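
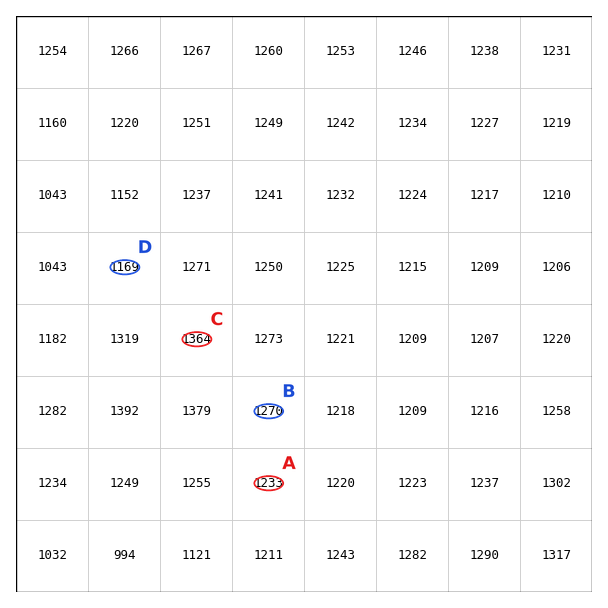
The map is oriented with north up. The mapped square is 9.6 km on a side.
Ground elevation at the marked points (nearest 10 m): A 1230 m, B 1270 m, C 1360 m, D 1170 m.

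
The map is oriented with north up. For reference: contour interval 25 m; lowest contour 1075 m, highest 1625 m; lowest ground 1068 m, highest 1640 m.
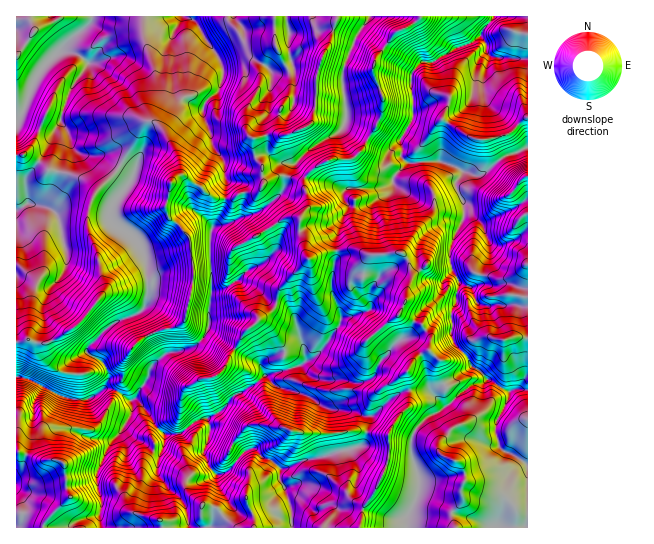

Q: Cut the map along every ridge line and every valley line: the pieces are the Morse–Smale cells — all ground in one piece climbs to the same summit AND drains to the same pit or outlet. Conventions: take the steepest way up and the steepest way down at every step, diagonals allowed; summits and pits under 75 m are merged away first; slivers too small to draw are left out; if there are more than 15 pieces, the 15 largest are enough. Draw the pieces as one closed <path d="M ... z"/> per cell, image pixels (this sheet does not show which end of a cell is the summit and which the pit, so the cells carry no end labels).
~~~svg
<path d="M186 16l-93 0-2 6-32 29 14 1 8 4 7 7-19 28-8 23 0 9 4 4 6 16 6 9 12 4 12 0 18 11 24-42 3-4 7 0 11 10 11 19 5 16-1 9 6 1 28 21 12 2 2-18-3-7 0-13-12-16-1-12-8-19 2-12 12-9 3-6 3-20-27-45z"/><path d="M153 121l-7 0-3 4-23 41 12 12-19 25-4 10 3 10 21 13 11 18 4 24-1 24-6 10-27 11-27 26 4 7 13 7 4 8 1 7-5 9 10 2 16 11 6-2 12-20 3-11 8-8 7-6 28-6 7-6 7-11 4-37-3-40 2-22 14-29 0-3-12-2-28-21-6-1 1-9-5-16-11-19z"/><path d="M242 193l-8 6-9 0-2 11-12 21-2 22 3 40-3 12 0 20-4 10-11 12-28 6-7 6-8 8-4 14-11 17-4 3 0 12-8 14 11 12 16 10 10 2 3-5 1-13 16 0 14-12 20-6 20-20 16-8 11-10 36-10 7-5-1-15-9-30-4-7-6-5-18-5-10-12-18-9 10-10 14-6 13-13 3-7 0-10-17-21-23 6 2-4z"/><path d="M357 249l-21 2-4 23 0 20 9 23-4 12-23 28-16 10-23 5-8 5 10 10 28 8 21 13 28 3 9 5 10 0 14-15 18-10 24 0 6 5 2-6 7-7-7-14 2-10-10-9 2-13-9-13-22-10 7-15 0-8 5-12 0-6-5-15-4-5-4-1-32 3z"/><path d="M207 419l-12 2-14 12-15 2-2 11-3 5-10-2-28-22-14 18-12 26 0 16 4 10-1 25 2 6 190-1 0-16-7-22-5-8 0-12-9-9-9-3-8-9-3 0-5 3-21 22-8 2-6-6-7-15 7-24z"/><path d="M441 161l-34 2-12 12-2 10-6 8-20 12-18 0-8 14-5 18 0 13 21-1 10 6 18 0 10-3 9 2 5 9 3 16-5 12 0 8-7 15 22 10 9 13-2 13 10 9-2 10 6 13 3 2 26-18-7-12-12-12-2-8 0-20 5-11 3-22-7-11-3-17 4-15 11-20 0-16-8-15 0-5 7-11z"/><path d="M481 36l-15 9-11 3-22 15-12 0-9 10-1 16 2 9 0 19-13 22 3 10-2 8 6 6 34-2 22 11 18 3 24-19 23-9 0-88-38-3-3-5 0-6z"/><path d="M23 377l-7 1 0 149 85 1 0-31-4-10 0-16 12-26 12-14 11-18 0-12-13-9-10-4-4 0-19 12-17-1z"/><path d="M69 137l-8 18-6 28-6 11-11 11-12-1-10 6 1 131 13-1 5 3 14 0 8-4 18-12 10-10 20-28-8-36-9-22 0-18 3-11 6-12 19-17 3-6-18-11-12 0-12-4z"/><path d="M445 385l-8 5-2 6-6-5-24 0-12 6-20 19-5 1 0 12-6 16-35 11-24 4-16 8-6 0-1 13 9 20 3 10 0 16 114 1 1-11 12-27 0-15-8-24 1-14 4-8 13-13 10-4 13-10-7-9 2-6z"/><path d="M453 401l-14 11-10 4-16 17-2 18 8 24 0 15-12 27 0 10 120 1 1-62-10-9-13-5-7-8-8 0-15-16-12-4 1-11z"/><path d="M119 167l-3 6-19 17-6 12-3 11 0 18 9 22 4 24 4 9-1 7-29 34-18 12-8 4-14 0-5-3-14 2 0 35 15 3 38 19 17 1 18-11 5-11-1-7-4-8-13-7-4-7 27-26 27-11 4-6 3-9 0-19-4-24-8-15-21-12-6-9 4-15 19-25z"/><path d="M527 200l-17 11-30 11 9 20 0 12-8 13-2 14-4 4-8 2-8-4-3 20-5 11 0 20 5 12 9 8 9 14 4 1 11 11 18 11 21-2z"/><path d="M91 16l-75 1 1 192 9-5 15 0 8-10 6-11 6-28 8-18-8-14 0-9 10-25 17-24-7-9-8-4-11-1-5 2 34-31z"/><path d="M266 376l-25 17-6 2-16 17-11 6 3 9-2 7 2 2 27 12 4 4 12-4 8 9 9 3 8 8 8 0 16-8 24-4 36-11 6-23-2-6-13-5-28-3-21-13-28-8z"/>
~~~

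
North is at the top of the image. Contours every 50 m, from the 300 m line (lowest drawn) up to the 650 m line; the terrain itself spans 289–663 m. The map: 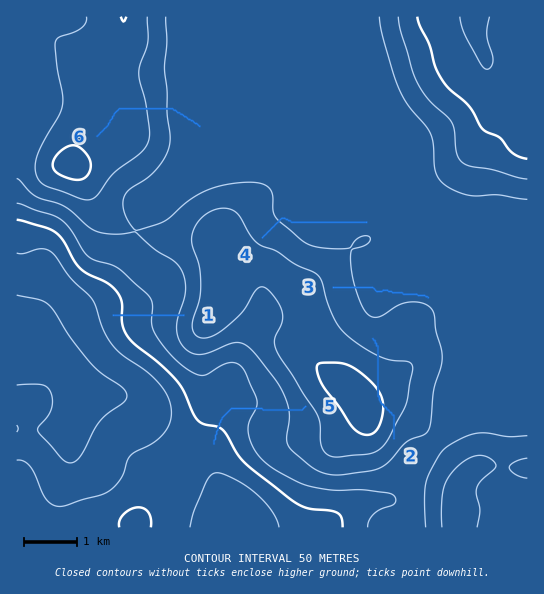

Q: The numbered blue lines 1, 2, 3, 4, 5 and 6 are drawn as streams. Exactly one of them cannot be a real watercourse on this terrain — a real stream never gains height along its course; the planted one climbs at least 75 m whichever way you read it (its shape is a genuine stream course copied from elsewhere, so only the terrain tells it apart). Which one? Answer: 2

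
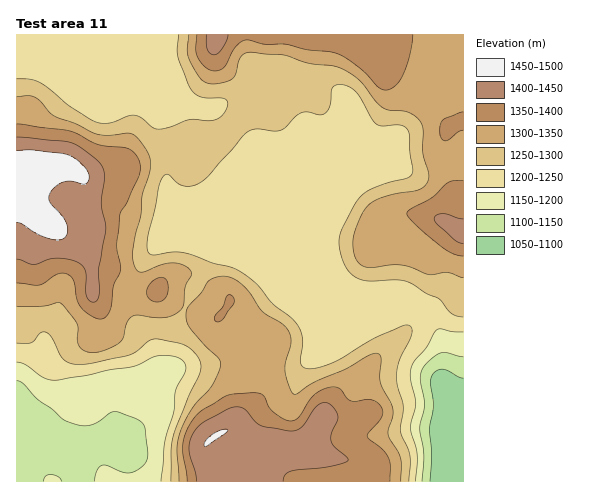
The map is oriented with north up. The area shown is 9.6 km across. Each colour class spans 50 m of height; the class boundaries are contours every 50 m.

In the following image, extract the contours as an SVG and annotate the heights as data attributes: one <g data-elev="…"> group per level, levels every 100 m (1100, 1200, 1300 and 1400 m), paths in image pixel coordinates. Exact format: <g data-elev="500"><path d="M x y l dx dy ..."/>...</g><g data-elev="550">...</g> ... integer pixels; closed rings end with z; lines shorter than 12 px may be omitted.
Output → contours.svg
<g data-elev="1100"><path d="M430 481l2-26-3-26 4-23-2-21 0-7 4-7 7-2 21 9"/></g><g data-elev="1200"><path d="M416 481l1-26-7-27 6-25-6-24 1-12 4-7 12-13 10-17 3-1 12 3 11 0"/><path d="M17 362l9 3 19 13 10 2 77-13 26-11 15 0 9 4 3 5 1 4-11 23-1 19-10 33-3 37"/></g><g data-elev="1300"><path d="M401 481l0-23-13-23 5-25-2-7-11-21 1-22-2-6-4-1-6 2-23 14-33 14-15 10-4 1-4-6-5-17 0-9 6-19-3-12-7-8-19-12-13-19-8-9-9-5-9-2-8 2-6 3-8 12-13 13-2 5 0 9 3 7 15 18 14 13 3 7-8 20-20 22-13 24-3 18 2 32"/><path d="M17 306l24 0 16-4 4 1 16 21 0 16 3 7 7 5 11 0 14-5 9-6 3-4 3-14 5-7 6-1 27 3 8-3 7-4 4-7 2-19 6-11-2-4-3-3-11-4-12 1-23 8-3-1-4-5-2-10 1-10 8-31 1-21 7-19 2-11-3-12-11-15-8-4-20 2-13-1-20-10-22-8-14-15-6-4-6-1-11 1"/><path d="M189 35l-2 15 2 9 10 17 8 7 11 1 14-5 4-5 3-15 6-6 7-1 32 3 24 8 24 3 10 3 18 11 16 22 7 6 7 2 16 2 11 5 4 5 2 6 0 23 6 22-1 9-4 4-5 4-34 6-10 5-7 5-7 10-7 18-1 11 1 10 5 8 8 4 33-2 11 2 17 7 19-2 16 6"/></g><g data-elev="1400"><path d="M283 481l2-6 6-4 37-4 14-4 6-3-1-3-12-10-4-5 0-8 7-17-3-7-6-6-6-1-5 2-16 21-9 5-32-6-6-4-10-11-7-3-9 2-23 12-11 9-6 14 0 9 6 19 2 9"/><path d="M17 259l16 5 22-6 12 1 10 3 5 4 4 5 0 20 1 7 3 3 4 1 4-4 1-8 0-21 7-41-5-23 4-28-3-11-10-10-12-9-9-4-54-6"/><path d="M463 219l-21-5-6 1-2 4 3 5 17 16 9 3"/><path d="M206 35l1 15 3 3 4 2 4-2 4-4 5-9 1-5"/></g>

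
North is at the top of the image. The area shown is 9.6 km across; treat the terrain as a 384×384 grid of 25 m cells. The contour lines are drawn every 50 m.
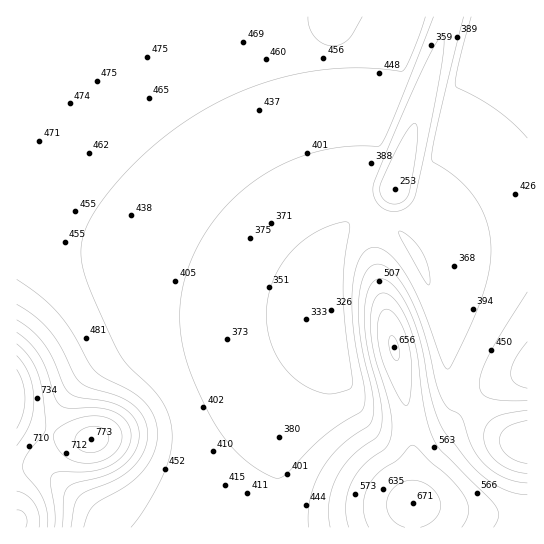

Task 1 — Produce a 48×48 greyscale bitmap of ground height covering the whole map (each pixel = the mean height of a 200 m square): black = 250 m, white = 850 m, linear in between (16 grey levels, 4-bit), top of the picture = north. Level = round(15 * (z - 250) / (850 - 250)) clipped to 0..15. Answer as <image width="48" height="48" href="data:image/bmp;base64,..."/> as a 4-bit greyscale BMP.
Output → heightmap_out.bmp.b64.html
<image width="48" height="48" href="data:image/bmp;base64,Qk32BAAAAAAAAHYAAAAoAAAAMAAAADAAAAABAAQAAAAAAIAEAAATCwAAEwsAABAAAAAAAAAAAAAAABEREQAiIiIAMzMzAERERABVVVUAZmZmAHd3dwCIiIgAmZmZAKqqqgC7u7sAzMzMAN3d3QDu7u4A////AO3Kl2ZVVVVVVERERERVZniZqqqqmZiHd+3Kl2ZlVVVVVERERERVZniZqqqqqZiHd926mHZmVVVVRERERERFZniZqquqqZiHd8y6mId2ZVVVRERERERFVniZqqqqmYh2ZsuqmZmHdlVVRERERERFVneJmqqpmIdlVbuqqqqph2VVREREREREVmeImZmZiHZUQ7u7vMy6mGZVREREREREVWZ4iZmYh2VDMsu7zN3LqHZVREREQzM0RVZneJmIdlQzIdy7zN3cqXZVREREMzMzRFVmeJmHZlQyIdy7vMzLqXZVRERDMzMzNERVeIiHZVQzIu27u7u6mHZUREQzMzMzMzRFeJh2VVREM+26qqqZh2VUREMzMzMzMzNFeJh2VVVVVO26mYiHdlVEREMzMzMzMzM1eJh1VVVVZuy6mHd2ZVVERDMzMzMyIiNGiZhlRFVWZty5h3ZmVVRERDMzMzMiIiNGiZhlRFVWZ9uph2ZlVURERDMzMzIiIiNXmphkREVWZ8uYd2ZVVUREQzMzMyIiIiNXmphkNEVVZrqYdmVVVEREQzMzMyIiIiNYqpdUNERVZqmHdmVVVEREQzMzMyIiIiNoqpZDM0RVVph3ZlVVVEREQzMzMiIiIiRomYZDM0RFVYd2ZlVVREREQzMzMiIiIiRomHUzM0RFVXdmZVVVREREQzMzMyIiIiRnh2QzMzREVWZmVVVVREREQzMzMyIiIiRXdlMzMzREVWZlVVVVRERERDMzMyIiIiRWZUMjMzRERWZlVVVVVERERDMzMzIiIiNFVDMjMzRERWZVVVVVVERERDMzMzIiIiNERDIzMzRERGVVVVVVVEREREMzMzMiIiM0MzIzMzRERFVVVVVVVUREREMzMzMzIiMzMzMzMzRERFVVVVVVVUREREQzMzMzMyMzMzMzMzRERFVVVVVVVVRERERDMzMzMzMzMzMzM0RERFVVVVVVVVVEREREMzMzMzMzISMzM0RERFVVVVVVVVVEREREQzMzMzMyEBIzNERERVVVVVVVVVVUREREREMzMzMzEBIzRERERVVVVVVVVVVVRERERERDMzMzIRI0REREVVVVVVVVVVVVVEREREREREQzIRE0RERFVWZVVVVVVVVVVVREREREREREMRE0RERFVWZlVVVVVVVVVVVEREREREREQhEkREVVVWZmZVVVVVVVVVVVREREREREQyEkRFVVVWZmZlVVVVVVVVVVVURERERERCEjVVVVVWZmZmZVVVVVVVVVVVVVRERERDIjVVVVVWZmZmZlVVVVVVVVVVVVVVVVVTIjRVVVVWZmZmZmZVVVVVVVVVVVVVVVVUIiRVVVVWZmZmZmZmVVVVVVVVVVVVVVVVMiRVVVVmZmZmZmZmZlVVVVVVVVVVVVVVQiNVVVZmZmZmZmZmZmZVVVVVVVVVVVVVQyNVVmZmZmZmZmZmZmZmZVVVVVVVVVVVUzNFZmZmZmZmZmZmZmZmZmZlVVVVVVVVVDNFZmZmZmZmZmZmZmZmZmZmZVVVVVVmVTM1ZmZg=="/>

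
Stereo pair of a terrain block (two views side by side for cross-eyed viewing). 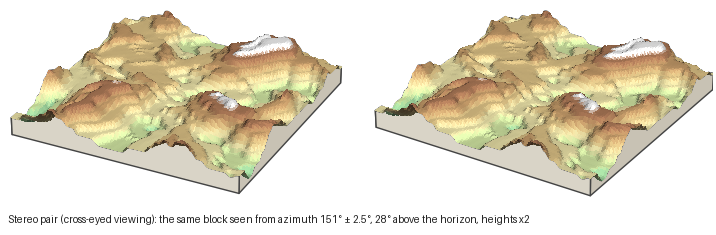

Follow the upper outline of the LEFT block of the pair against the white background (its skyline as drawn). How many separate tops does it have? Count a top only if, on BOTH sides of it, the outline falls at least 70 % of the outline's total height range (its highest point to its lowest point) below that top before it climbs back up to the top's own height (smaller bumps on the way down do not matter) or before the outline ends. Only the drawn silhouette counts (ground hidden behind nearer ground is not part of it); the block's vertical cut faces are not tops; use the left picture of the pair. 0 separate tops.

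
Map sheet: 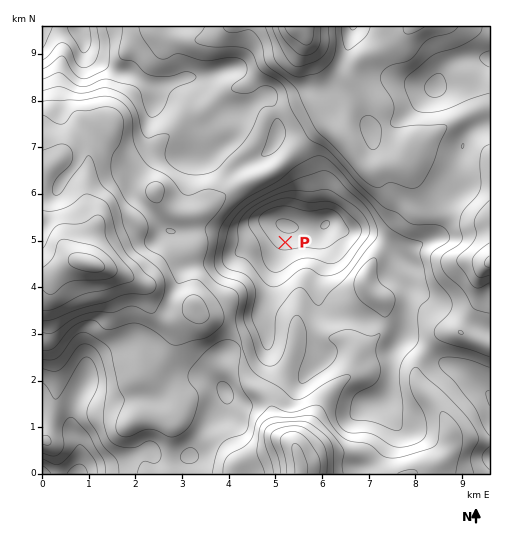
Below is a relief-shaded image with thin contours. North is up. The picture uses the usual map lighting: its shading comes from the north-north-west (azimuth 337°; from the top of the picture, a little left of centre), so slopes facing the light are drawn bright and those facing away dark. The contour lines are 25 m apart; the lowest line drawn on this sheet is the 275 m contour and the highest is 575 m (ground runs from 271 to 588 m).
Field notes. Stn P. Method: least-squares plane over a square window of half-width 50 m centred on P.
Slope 4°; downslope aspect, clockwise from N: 9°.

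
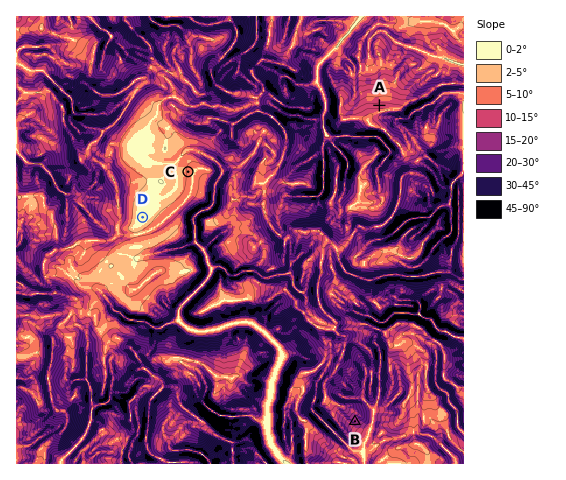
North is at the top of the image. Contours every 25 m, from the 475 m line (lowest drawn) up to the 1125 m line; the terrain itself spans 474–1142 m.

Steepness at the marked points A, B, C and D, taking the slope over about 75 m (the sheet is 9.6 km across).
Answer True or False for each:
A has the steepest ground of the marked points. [False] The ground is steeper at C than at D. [True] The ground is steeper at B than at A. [True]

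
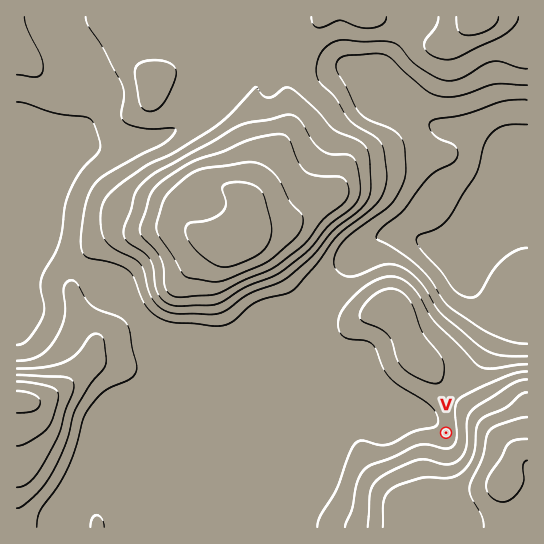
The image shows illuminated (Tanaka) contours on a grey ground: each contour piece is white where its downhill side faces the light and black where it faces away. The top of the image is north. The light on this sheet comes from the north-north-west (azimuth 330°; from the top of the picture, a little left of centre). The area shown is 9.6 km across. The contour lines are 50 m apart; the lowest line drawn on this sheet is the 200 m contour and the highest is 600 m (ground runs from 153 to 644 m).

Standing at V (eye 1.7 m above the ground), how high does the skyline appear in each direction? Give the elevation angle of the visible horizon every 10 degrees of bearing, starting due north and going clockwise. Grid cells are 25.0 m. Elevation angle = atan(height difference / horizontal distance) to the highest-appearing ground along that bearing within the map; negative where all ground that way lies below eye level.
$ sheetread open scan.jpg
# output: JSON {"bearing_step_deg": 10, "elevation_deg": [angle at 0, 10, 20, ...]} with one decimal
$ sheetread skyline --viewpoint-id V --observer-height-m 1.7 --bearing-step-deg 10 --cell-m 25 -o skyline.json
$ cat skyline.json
{"bearing_step_deg": 10, "elevation_deg": [1.5, 2.1, 3.4, 5.0, 6.6, 8.3, 9.9, 11.3, 12.5, 13.2, 13.3, 13.0, 12.5, 12.0, 11.3, 10.3, 9.3, 8.8, 8.6, 8.6, 8.3, 7.8, 7.0, 5.7, 4.1, 2.2, 0.3, 1.0, 0.4, -0.1, 1.7, 2.9, 2.6, 1.9, 2.0, 1.9]}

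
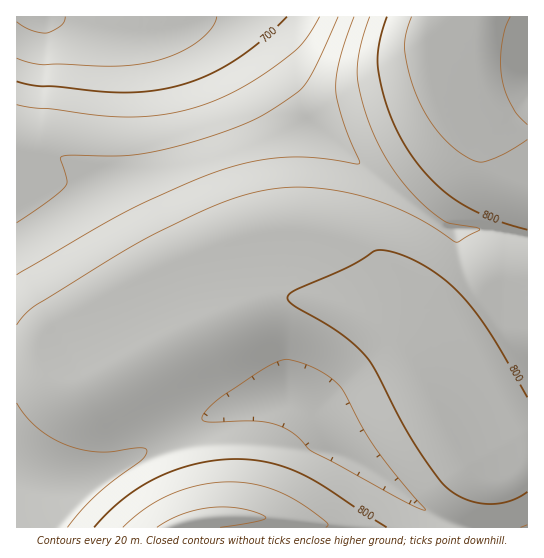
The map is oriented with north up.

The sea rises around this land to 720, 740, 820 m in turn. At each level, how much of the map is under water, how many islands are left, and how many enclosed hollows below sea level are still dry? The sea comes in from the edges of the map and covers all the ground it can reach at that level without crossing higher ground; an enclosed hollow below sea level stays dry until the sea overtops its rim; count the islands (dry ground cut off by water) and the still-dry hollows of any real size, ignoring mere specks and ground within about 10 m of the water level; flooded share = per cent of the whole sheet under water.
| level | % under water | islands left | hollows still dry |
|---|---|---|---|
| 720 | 9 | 0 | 0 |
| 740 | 15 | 0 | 0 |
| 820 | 93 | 0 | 0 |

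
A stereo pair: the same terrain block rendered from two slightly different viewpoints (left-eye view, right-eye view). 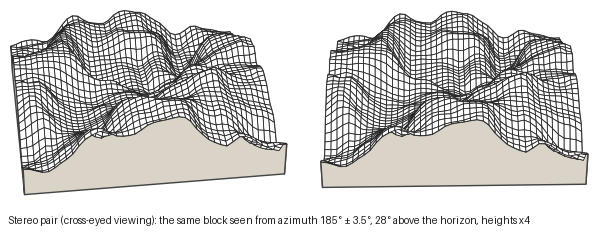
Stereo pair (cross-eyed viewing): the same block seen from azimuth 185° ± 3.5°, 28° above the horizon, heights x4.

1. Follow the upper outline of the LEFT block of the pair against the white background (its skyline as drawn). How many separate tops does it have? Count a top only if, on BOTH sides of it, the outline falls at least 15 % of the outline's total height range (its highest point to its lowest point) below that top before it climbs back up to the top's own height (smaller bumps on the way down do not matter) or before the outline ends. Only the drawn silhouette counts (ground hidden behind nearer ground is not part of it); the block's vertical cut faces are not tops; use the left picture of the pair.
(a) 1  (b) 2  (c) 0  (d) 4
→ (a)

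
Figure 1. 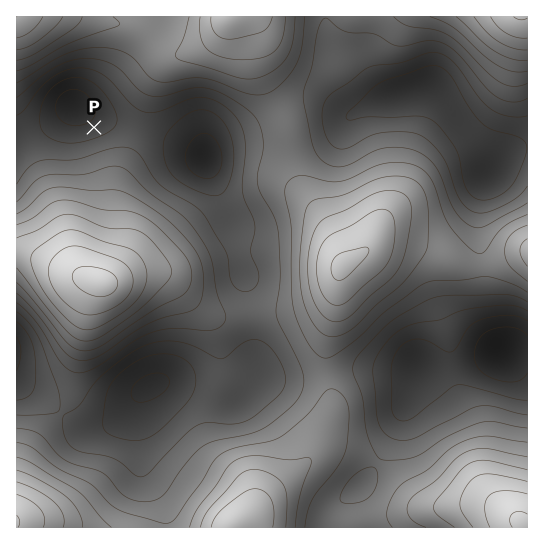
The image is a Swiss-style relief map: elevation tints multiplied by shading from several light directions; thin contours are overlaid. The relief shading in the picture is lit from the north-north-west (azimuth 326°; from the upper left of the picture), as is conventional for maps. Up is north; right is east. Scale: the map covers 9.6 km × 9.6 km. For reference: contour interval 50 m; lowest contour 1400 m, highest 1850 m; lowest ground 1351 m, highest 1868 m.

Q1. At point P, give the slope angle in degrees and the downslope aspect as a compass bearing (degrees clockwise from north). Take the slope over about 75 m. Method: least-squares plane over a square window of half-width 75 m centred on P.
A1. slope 8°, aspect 331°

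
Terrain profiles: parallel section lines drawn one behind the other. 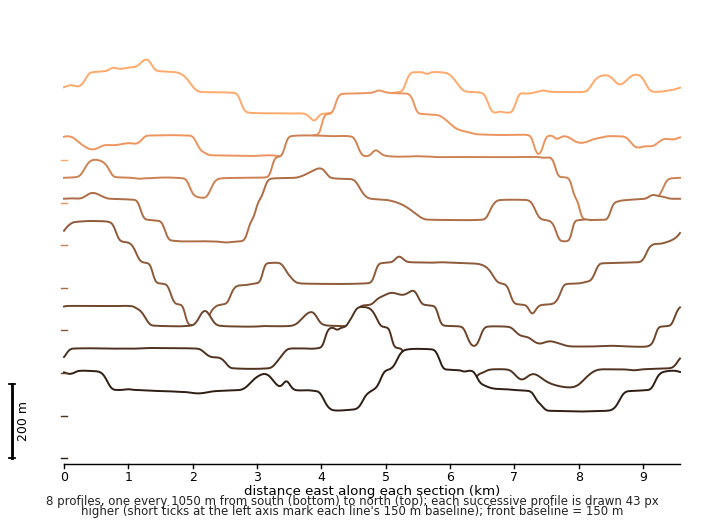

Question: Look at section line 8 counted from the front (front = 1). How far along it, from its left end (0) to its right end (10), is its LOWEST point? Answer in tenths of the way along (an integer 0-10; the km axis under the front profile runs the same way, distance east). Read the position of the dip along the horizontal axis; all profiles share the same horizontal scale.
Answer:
4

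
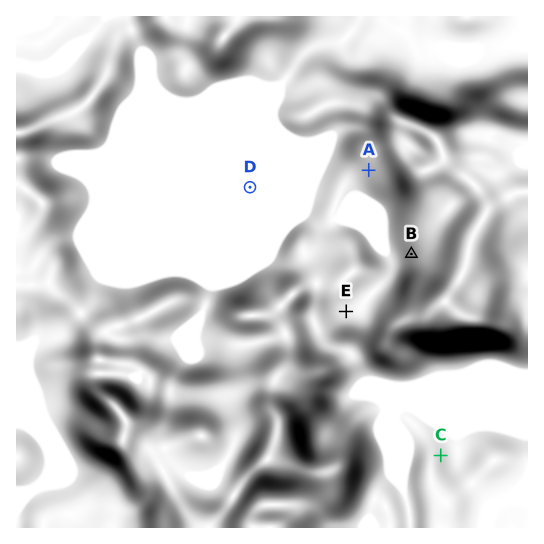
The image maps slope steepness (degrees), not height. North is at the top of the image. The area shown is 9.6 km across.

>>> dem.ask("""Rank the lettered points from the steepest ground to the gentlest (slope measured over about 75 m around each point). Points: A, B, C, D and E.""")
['B', 'A', 'C', 'E', 'D']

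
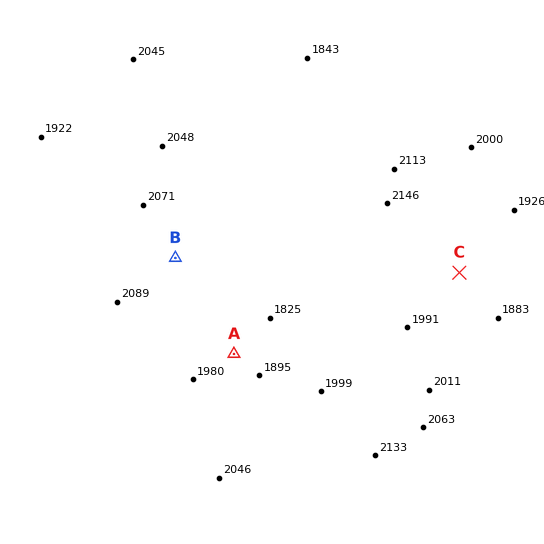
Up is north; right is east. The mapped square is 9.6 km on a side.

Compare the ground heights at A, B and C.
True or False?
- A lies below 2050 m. True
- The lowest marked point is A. True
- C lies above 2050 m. False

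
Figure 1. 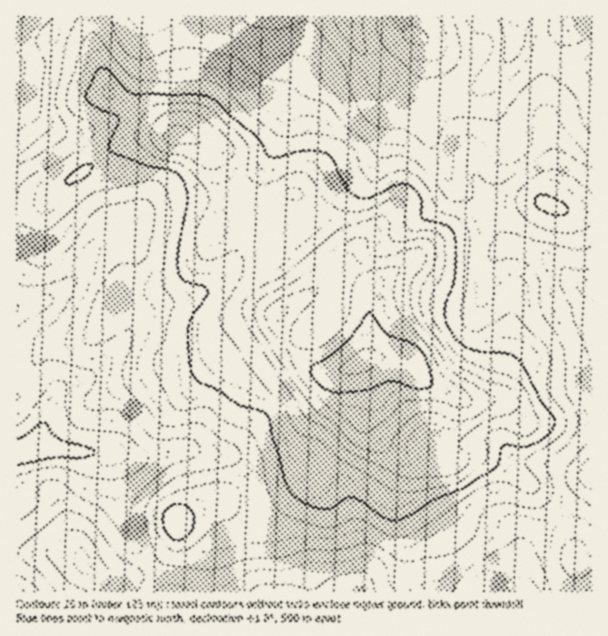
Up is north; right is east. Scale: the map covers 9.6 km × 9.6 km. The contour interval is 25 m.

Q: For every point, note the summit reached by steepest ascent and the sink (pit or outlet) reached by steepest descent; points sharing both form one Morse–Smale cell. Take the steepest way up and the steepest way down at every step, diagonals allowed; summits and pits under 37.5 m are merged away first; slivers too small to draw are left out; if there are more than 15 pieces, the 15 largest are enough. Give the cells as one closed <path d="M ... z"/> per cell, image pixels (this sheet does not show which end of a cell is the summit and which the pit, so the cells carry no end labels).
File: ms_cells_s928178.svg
<path d="M491 218l-17 10-39 14-16 14-36 22-10 10-3 6-3 63-2 4-20 7-9 7-4 20-16 22-8 18-2 24 1 17-37 20-14 4 6 31 2 56 2 5 326-1 0-303-19-6-24-23-30-12-12-1-8-10z"/><path d="M102 157l-36 25-27 24-9 4-14 0 0 242 29-6 38 6 33 0 16 5 21 0 26-7 48 6 12 6 7 8 6 10 5 19 13-3 33-16 4-4-1-17 2-24 8-18 16-22 4-20 9-7 20-7 2-4 3-64-5-5-29-15 10-13 0-8-3-6-37-45-9-7-6-1-18 6-18 0-9-3-2 10 8 18 0 7-12 21-24 30-9 7-18 9-37 9-20 19 1-12-6-48 3-11 10-13 5-21-1-6-4-4-17 0-13 5 5-4 0-12-5-27z"/><path d="M591 16l-241 0-1 7 3 9 15 24 0 6-14 11-33 6-21 9-9 7-6 12-1 19-6 17-9 18-22 34 9 4 18 0 21-6 9 6 29 34 14 19 0 8-10 13 29 15 6 6 2-6 10-10 36-22 16-14 55-23-6-12-8-8-24-14-22-47-4-13 1-15 11-10 32-8 16-8 24-27 4-10 1-11 1 5 3 3 21 6 12 6 20 6 19 0z"/><path d="M348 16l-195 0-13 20 0 32-13 36 31 17 15 15 16 2 17 7 6 7 14 30 8 8 12 4 31-51 6-17 1-19 6-12 9-7 21-9 33-6 14-11 0-6-15-24z"/><path d="M515 36l-1 11-4 10-24 27-16 8-32 8-11 10-1 15 8 24 18 36 24 14 8 8 7 11 16-8 24-8 11 0 27 9 22 0 1-148-20-1-20-6-12-6-21-6-3-3z"/><path d="M183 136l-49 2-14 6-17 12 7 17 5 27-1 13 26-2 4 4 1 6-5 21-10 13-3 11 6 48-1 12 20-19 33-7 22-11 9-7 19-24 17-27 0-7-8-18 2-11-12-5-8-8-14-30-6-7z"/><path d="M93 16l-77 1 1 193 13 0 9-4 27-24 32-20 4-6-6-7-13-11-13-4 14-2 30-12 13-16-16-8-3-6-16-46z"/><path d="M45 446l-7 0-22 7 0 99 41 1 18 3 7 4 2 6 6 6 11 5 31 0 20-9-25-34-5-10-4-18-2-29-4-19-5-6-24 0z"/><path d="M191 450l-12 0-26 7-21 0-16-5-8 1 4 5 3 9 1 28 6 29 11 19 19 23 12-11 8-12 6-22 19-15 19-8 11 0 9 2 18 0 2-2-4-18-13-18-12-6-21-2z"/><path d="M227 498l-15 1-15 7-19 15-6 22-8 12-12 12 11 15 4 10 98-1-3-60-6-31-20 0z"/><path d="M542 202l-23 3-25 12-2 4 7 15 8 10 12 1 21 7 14 8 24 22 13 4 1-76-32-2z"/><path d="M152 16l-58 1-2 27 4 13 13 36 16 10 5-5 9-24 1-38z"/><path d="M57 553l-40 0-1 38 77 1-1-14-8-12-2-6-7-4z"/><path d="M129 104l-3 0-2 6-10 10-12 6-32 8 13 4 19 19 18-13 14-6 38-3-14-14z"/><path d="M152 568l-20 9-31 0-11-4 4 9 1 10 70 0 1-4-3-6z"/>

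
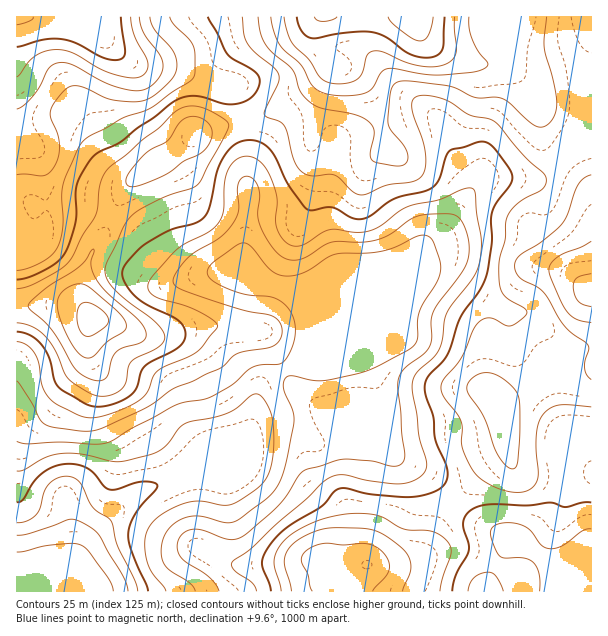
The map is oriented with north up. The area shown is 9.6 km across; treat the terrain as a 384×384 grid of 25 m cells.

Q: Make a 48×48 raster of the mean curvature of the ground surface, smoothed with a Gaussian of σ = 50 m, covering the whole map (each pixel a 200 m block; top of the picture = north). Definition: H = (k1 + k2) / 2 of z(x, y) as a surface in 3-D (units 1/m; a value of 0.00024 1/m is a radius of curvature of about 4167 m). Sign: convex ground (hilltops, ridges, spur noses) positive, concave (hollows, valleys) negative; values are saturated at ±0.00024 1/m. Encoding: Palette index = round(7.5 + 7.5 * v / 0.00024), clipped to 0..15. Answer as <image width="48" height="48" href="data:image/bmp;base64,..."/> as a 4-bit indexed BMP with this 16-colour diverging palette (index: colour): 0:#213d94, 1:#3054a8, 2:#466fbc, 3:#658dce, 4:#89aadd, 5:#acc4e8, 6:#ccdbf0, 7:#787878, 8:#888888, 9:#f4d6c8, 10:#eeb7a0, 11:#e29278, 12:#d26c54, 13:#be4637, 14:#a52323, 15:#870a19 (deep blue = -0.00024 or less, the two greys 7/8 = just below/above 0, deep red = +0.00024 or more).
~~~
<image width="48" height="48" href="data:image/bmp;base64,Qk32BAAAAAAAAHYAAAAoAAAAMAAAADAAAAABAAQAAAAAAIAEAAATCwAAEwsAABAAAAAAAAAAlD0hAKhUMAC8b0YAzo1lAN2qiQDoxKwA8NvMAHh4eACIiIgAyNb0AKC37gB4kuIAVGzSADdGvgAjI6UAGQqHAHeHd3IAV0IjVkECfMqId3ZGuzBFaclXd3d4d2AVvKh3iqhXzadorMuHrFE2i8lXd2d3dxNZzcu7zMub/7hozuyHraZneYdVdzEkQiabur7/2Xd6//2pvdqJvuuXVWaHRYVFQzasua//pjVXvv/szbdpu6hUZ1aqZNqZdWVquYzshEZlZ5uoeGM1d3UiIjasc/yYZ6hFmXiYZFh2VEVUVndmaIZDM0V7lPpTNrtiV2Z3U0d2dkWbqry6mZmHd4dol9cQBKyUI0VmUzRFiWj/qIh4iImYrepnmccgAnmXVERXZUMki4fLVEIkRGmIv/pletpkI1eYiXRGdmQ0m3RmNEESNXmJvsdFesqGZnmYmqdVd3U1m2NFVlMkaKmJvKUnaJmImal2eJl0RWZFq3VmeGRXrLh5vKQndnq7qpZDRWZmVWVFmXeImFRYqoVpvKQkZkipeZdDNDNHd2Q1eIqYqFNHh1R6u5UyMzWHWMyoiGRYmHQ2iauauFNHmHebuYdmd1aaaN//yZiaiHM4y6mbuFRqzMzMqIqJq0abq+/+g1ipiYMouVRXiHed/tzMp4qYqjNHztqWIANnm4QlZmdkNGiry6qqhnqXiRAVv8YkZmVnmGVXNnd3dzE0R5mHVGqniAAnz8Qo//24Zoq9gnd3d3YABKuXVWmHZQN63+qv/924it7/wXd3h3dwNp3JdndDQ6uqv///6pu6vd3vsXd3d4dxqpzbdnQVqeypvv/6Zoq6upeKRXd3d3hwm6q5VEEa/t3M7/owADZ2ZSEjR3d3d3d0F5mYdkBN/Ivv76EBEAEjITZnZ3d3d3d3AmeZqoWN2gN5vIAFlkIiN3djQhZ3d3d3YUNYzcq92wACjtUVu5UyJXcmqlA1VWd3ZEEp7su7l0EAX/1TeqdTQjI437QAAABHV1IouoZ4dpcQXf+UWJmphSJr/9dYqpchNUI3mHVniYlAWKymV4ne2TOM3sl7/bhSIzNpzKZWinlSaHmnZ2au6lR6qqhq7JdDRTSKzchVippjiom5ZmV7tzI2eIdYyoZmiFRoirhWiqpVrJnNlmecswAViZhounebynVFVnZXm6hErJnP65iskQAmrLhoy4neyHZDM0VXm3Yjeqqc/8mKgQE3rbhnvKz+lWdDRnl2eGQjaaln38mdoxNXnLl2mq37dHhTaauVVmVFeIZFm5v/1kVni7hleJu5ZHlTeZqFdnd3dlVWiI3/6aqHaadEaJmXU2hkeZqWV3mqh2aJd6//ut7JZ4VEZ5l1M1d1eZzHZ2m7qqmYVa3aZXm8dWVVV5hCE0iWaJzIVjaavMqWEnl0EAFrlomHiYQAE0m3aJu3VyWKzbhjAEVUMwAkRK/+21ACRWq6mIqWVli9/HQgACWJh1QQAJ//2CFZu5mruImGVovv6TABEkaJiYdmeM25hTbf/8h5mIh1V1iqhBEUZ4h2aJib3sURIjff/qVWeJhUWTREMiImvbl2eIeZrLZEVWnO2lJFd6lTWjMiNVM479upl1WJnf//7M3u6kI2eLtjaw=="/>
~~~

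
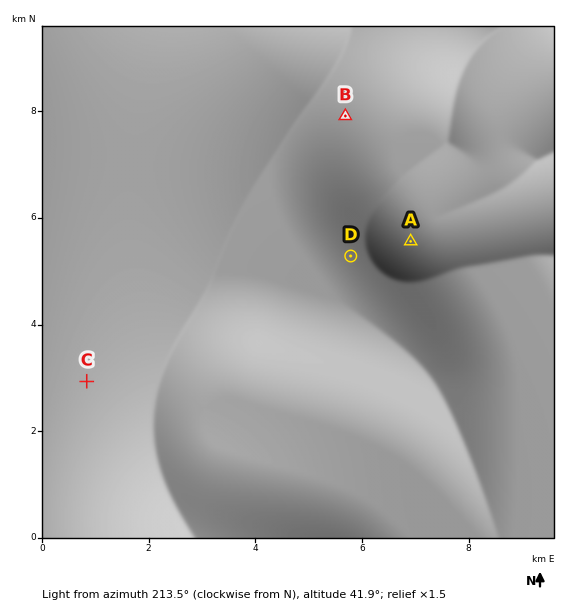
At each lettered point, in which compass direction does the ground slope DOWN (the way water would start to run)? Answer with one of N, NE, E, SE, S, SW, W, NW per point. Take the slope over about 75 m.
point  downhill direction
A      NE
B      SE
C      W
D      NE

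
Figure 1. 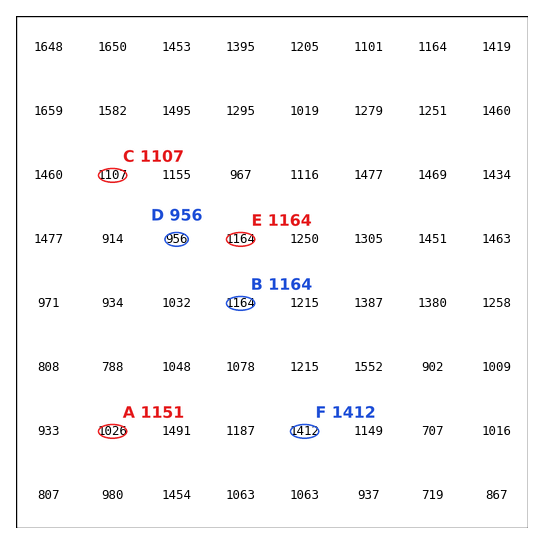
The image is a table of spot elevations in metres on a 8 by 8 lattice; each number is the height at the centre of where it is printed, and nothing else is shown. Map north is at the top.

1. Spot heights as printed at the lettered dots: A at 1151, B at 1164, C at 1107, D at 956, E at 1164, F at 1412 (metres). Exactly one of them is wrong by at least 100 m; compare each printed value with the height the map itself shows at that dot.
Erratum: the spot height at A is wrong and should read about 1026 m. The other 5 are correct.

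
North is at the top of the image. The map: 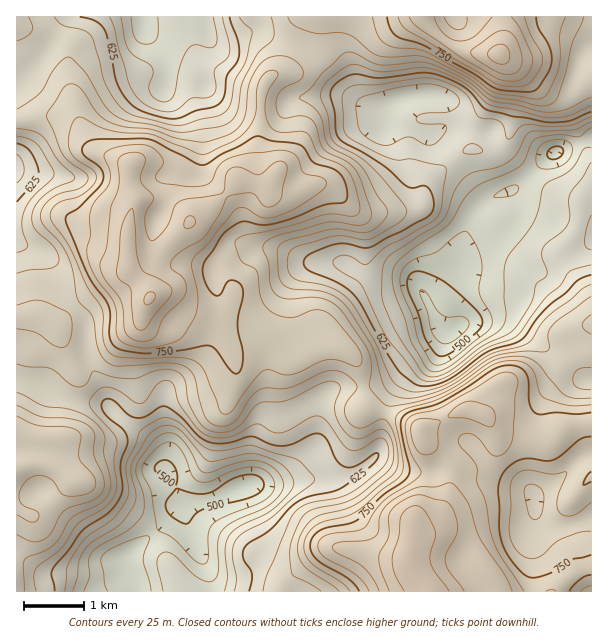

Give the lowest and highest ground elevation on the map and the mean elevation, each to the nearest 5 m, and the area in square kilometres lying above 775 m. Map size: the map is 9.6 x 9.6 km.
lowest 465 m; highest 870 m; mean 675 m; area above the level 14.6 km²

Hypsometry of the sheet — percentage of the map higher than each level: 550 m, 89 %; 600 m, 75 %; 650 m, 63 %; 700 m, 43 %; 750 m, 23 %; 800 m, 9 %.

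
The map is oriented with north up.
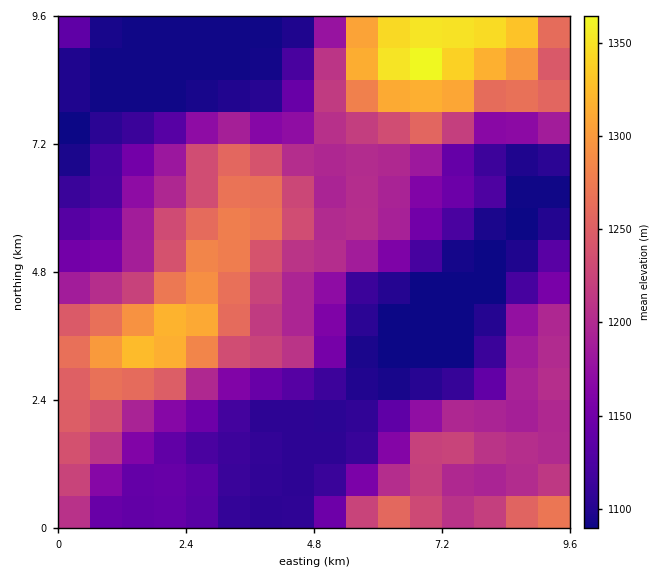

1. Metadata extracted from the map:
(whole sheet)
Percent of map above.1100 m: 83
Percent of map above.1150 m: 58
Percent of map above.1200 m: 39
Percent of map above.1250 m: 19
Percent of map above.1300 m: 7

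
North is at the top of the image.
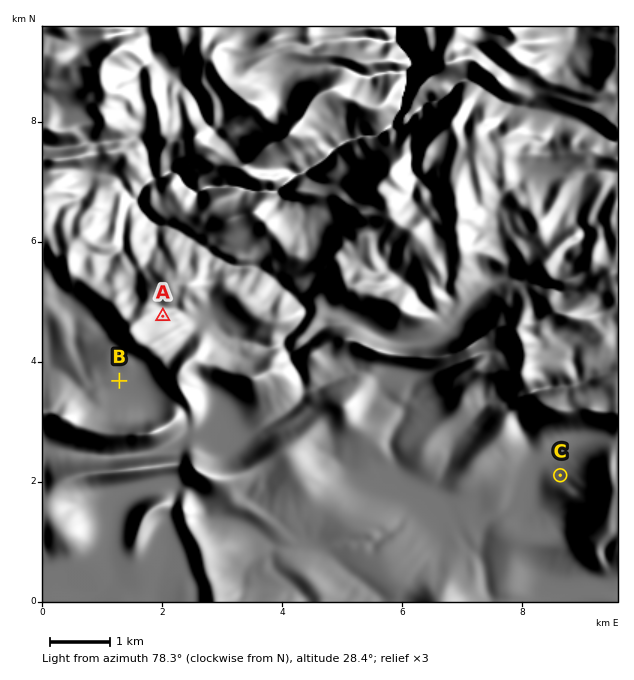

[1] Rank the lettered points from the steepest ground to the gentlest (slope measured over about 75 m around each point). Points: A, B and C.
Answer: A C B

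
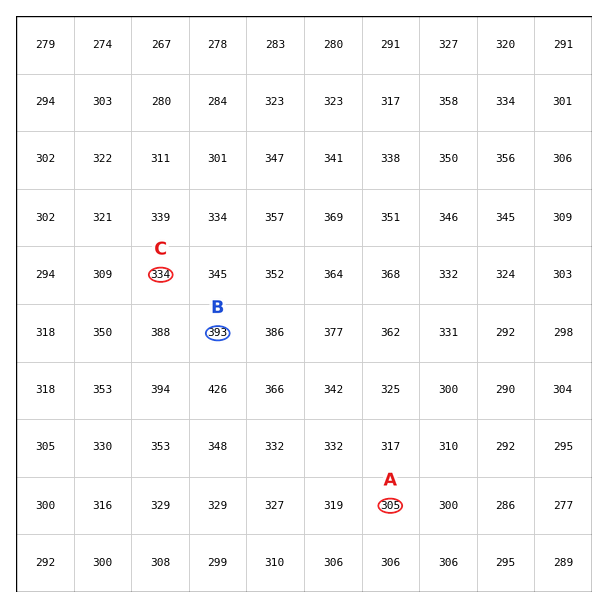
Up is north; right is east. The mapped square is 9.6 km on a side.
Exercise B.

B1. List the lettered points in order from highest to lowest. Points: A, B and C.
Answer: B C A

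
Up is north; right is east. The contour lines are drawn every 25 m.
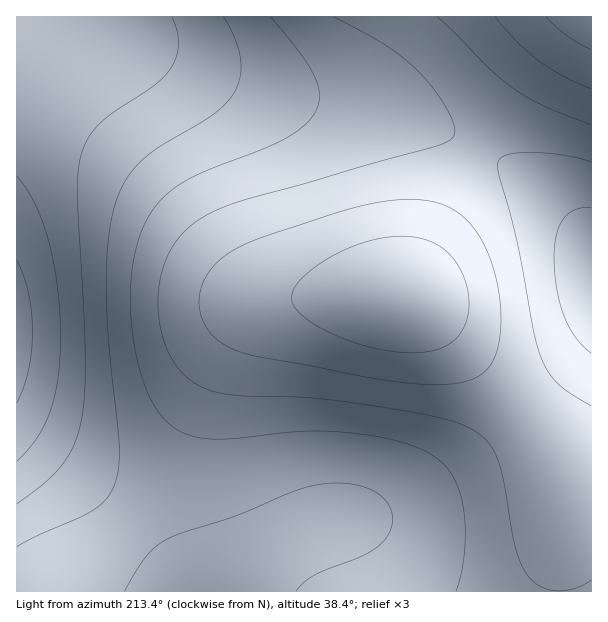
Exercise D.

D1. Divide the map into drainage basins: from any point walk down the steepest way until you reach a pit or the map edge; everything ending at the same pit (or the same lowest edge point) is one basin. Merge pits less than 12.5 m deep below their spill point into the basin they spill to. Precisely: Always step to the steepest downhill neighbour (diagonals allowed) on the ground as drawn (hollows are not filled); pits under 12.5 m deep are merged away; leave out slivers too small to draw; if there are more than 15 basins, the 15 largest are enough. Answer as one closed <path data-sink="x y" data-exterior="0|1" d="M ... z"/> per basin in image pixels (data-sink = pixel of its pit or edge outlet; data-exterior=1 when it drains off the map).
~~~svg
<path data-sink="401 297" data-exterior="0" d="M75 16l-59 1 0 412 65 49 45 38 37 39 12 21 5 16 411 0 1-343-16-25-34-34-26-20-54-31-30-13-48-16-91-13-48-12-93-35-54-22z"/><path data-sink="591 17" data-exterior="1" d="M591 16l-515 1 76 33 93 35 48 12 91 13 59 20 39 20 45 28 35 31 22 27 7 12z"/><path data-sink="38 591" data-exterior="1" d="M17 430l0 162 163-1-5-15-12-21-37-39-45-38z"/>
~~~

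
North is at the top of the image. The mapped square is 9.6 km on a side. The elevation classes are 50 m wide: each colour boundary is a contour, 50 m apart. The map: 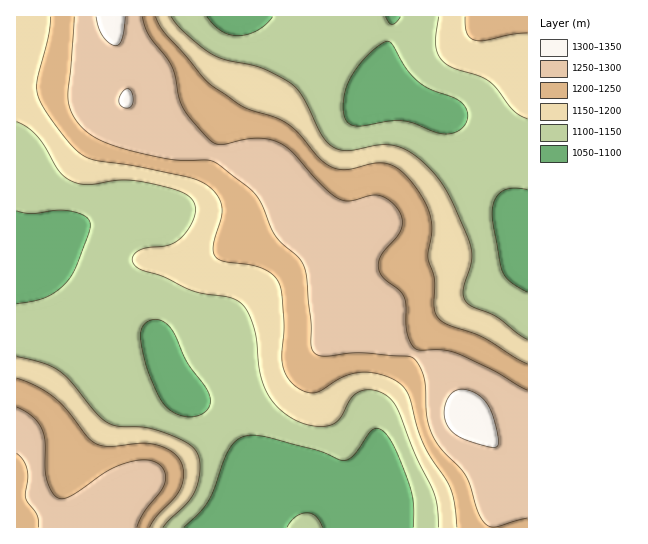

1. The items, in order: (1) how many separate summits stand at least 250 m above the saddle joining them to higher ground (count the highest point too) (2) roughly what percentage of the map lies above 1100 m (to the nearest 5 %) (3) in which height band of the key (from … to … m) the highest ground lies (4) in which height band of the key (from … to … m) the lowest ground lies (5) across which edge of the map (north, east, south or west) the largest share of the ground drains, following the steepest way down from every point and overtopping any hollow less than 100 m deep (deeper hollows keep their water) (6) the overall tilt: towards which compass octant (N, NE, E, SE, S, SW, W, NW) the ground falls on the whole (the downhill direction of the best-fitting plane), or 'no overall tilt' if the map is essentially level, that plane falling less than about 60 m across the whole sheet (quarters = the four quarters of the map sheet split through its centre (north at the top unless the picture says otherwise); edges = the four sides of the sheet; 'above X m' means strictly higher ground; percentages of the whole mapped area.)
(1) Counting only tops that stand 250 m proud, the map has 1 summit.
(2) Ground above 1100 m makes up about 85 % of the sheet.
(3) Between 1300 and 1350 m: that is the band holding the highest ground.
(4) The lowest ground lies in the 1050–1100 m band.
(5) The largest share of the runoff leaves by the southern edge.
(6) There is no overall tilt: the best-fitting plane is nearly level.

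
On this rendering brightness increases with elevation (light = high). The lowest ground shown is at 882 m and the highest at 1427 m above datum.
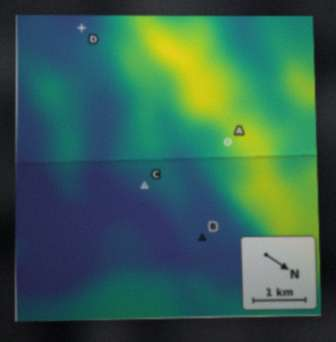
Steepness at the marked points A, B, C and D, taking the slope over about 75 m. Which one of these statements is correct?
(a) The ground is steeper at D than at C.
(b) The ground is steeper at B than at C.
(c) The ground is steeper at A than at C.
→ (c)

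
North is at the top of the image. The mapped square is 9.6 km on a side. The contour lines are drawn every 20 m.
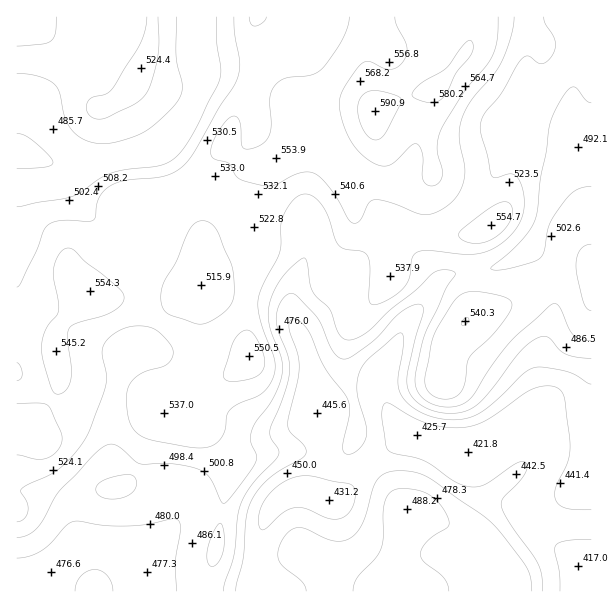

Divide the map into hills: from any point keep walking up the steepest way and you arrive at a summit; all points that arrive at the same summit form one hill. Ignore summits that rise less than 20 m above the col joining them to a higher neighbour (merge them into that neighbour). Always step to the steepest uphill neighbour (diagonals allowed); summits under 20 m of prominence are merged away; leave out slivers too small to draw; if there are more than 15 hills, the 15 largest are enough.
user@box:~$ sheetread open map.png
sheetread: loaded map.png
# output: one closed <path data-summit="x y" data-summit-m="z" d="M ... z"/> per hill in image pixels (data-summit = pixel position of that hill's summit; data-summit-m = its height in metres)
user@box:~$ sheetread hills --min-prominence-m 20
<path data-summit="375 111" data-summit-m="591" d="M591 16l-393 1-2 25 6 24 0 17-10 27-17 24-13 12-13 6-69 14-18 1 6 7 12 30 16 18 24 14 9 4 3-2 53 22 12 6 4 8 1-7 5-7 32-14 21-22 21 0 24 6 3 6 0 9-4 16-10 24-2 33 15 33 5 20 4 43-8 7-57 25-24 14-37 34-10 20-4-14-11-13-19-13-33-14-8 2-10 7-16 19-5 15 3 33-10-24-8-8-23-11-19-1 0 100 239-1 0-33 3-19 5-17 10-18 10-8 10-4 15 0 17 7 10 1 16-14 22-26 30-24 6-2-8-6-12-15-10-26 0-13 29-54 35-43 14-5 37-4 30-16 13-19 15-47 17-30 6-10 16 1z"/><path data-summit="90 291" data-summit-m="554" d="M33 157l-17 1 0 333 20 2 23 11 8 8 10 24-3-15 2-26 9-16 25-21 4-54 14-53 6-5 12-3 11-11 17-27 9-10 19-10 0-10-5-9-12-6-53-22-3 2-9-4-18-10-22-22-13-33-8-7z"/><path data-summit="384 591" data-summit-m="489" d="M413 434l-9 2-30 24-22 26-16 14-6 0-21-8-15 0-10 4-10 8-10 18-5 17-3 19 1 34 320-1-1-30-30-23-11-11-7-14-7-7-12-6-13-11-23-38-18 0z"/><path data-summit="249 354" data-summit-m="551" d="M281 224l-21 0-21 22-32 14-3 4-8 57-6 15-10 10-12 4-37-2-3 3-14 53-2 45-3 10 25 9 24 13 16 14 6 11 0 8 10-20 37-34 24-14 57-25 8-7-6-51-4-16-14-29 0-25 15-41 1-16-6-7z"/><path data-summit="17 17" data-summit-m="527" d="M197 16l-180 0-1 140 17 1 29 9 18 0 63-12 19-8 25-29 15-34 0-17-6-24z"/><path data-summit="465 321" data-summit-m="540" d="M530 248l-18 12-17 8-37 4-14 5-41 52-23 45 0 13 10 26 7 10 11 10 47 18 16 1 15-6 21-14 24-12 7-7 4-9-2-44 13-42 1-31-7-20z"/><path data-summit="591 270" data-summit-m="527" d="M581 146l-5 1-14 21-9 18-15 47-9 15 18 19 7 20-1 31-13 42 2 44-10 15 14 13 4 9 2 15-5 14-15 27-3 9 0 10 6 11 11 11 21 15 11 13 13 0 1-417z"/>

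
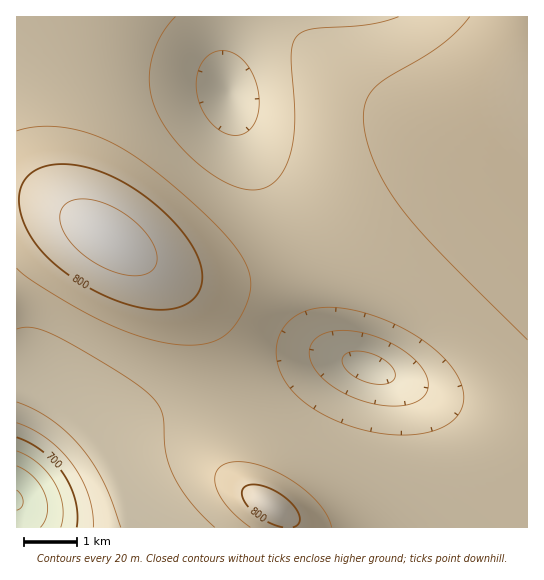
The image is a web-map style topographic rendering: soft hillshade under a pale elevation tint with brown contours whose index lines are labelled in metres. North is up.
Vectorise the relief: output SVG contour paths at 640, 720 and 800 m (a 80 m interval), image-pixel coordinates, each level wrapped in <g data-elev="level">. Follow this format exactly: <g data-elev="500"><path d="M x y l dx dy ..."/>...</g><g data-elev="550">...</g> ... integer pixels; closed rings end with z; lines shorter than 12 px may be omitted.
<g data-elev="640"><path d="M17 490l4 5 2 7-2 5-4 3"/></g><g data-elev="720"><path d="M17 423l16 7 14 9 13 11 12 13 9 15 7 16 4 17 1 16"/><path d="M371 383l-14-5-11-8-4-8 0-4 3-3 8-4 13 1 13 5 11 8 5 9-2 7-8 3z"/></g><g data-elev="800"><path d="M293 527l6-4 1-6-5-10-9-9-12-8-12-4-11-1-7 2-2 4 0 6 9 13 15 11 17 6"/><path d="M146 309l19 1 16-3 12-8 7-10 2-14-3-14-8-16-12-18-18-18-20-16-20-12-22-10-21-6-19-1-16 3-13 7-6 7-4 8-1 9 1 9 6 22 15 21 21 20 27 18 29 13z"/></g>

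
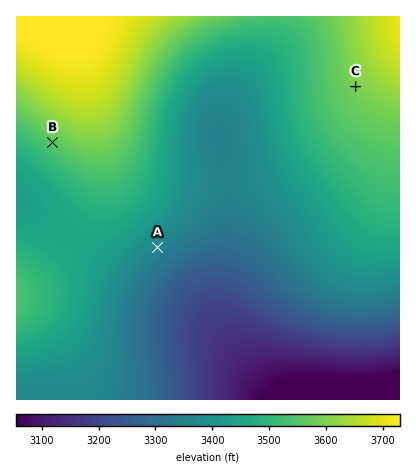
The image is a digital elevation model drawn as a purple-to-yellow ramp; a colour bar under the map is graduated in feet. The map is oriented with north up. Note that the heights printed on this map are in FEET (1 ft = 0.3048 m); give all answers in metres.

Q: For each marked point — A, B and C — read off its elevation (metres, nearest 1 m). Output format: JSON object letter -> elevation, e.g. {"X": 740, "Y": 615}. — {"A": 1025, "B": 1083, "C": 1095}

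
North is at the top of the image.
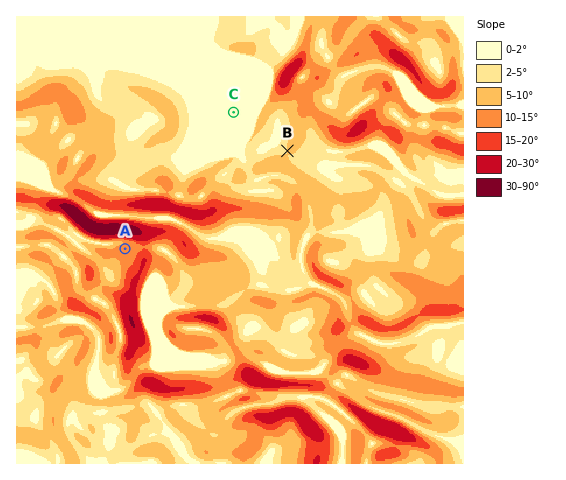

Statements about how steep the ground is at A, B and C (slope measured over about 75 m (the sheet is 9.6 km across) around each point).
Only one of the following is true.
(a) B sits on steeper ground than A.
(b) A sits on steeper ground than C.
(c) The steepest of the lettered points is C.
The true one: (b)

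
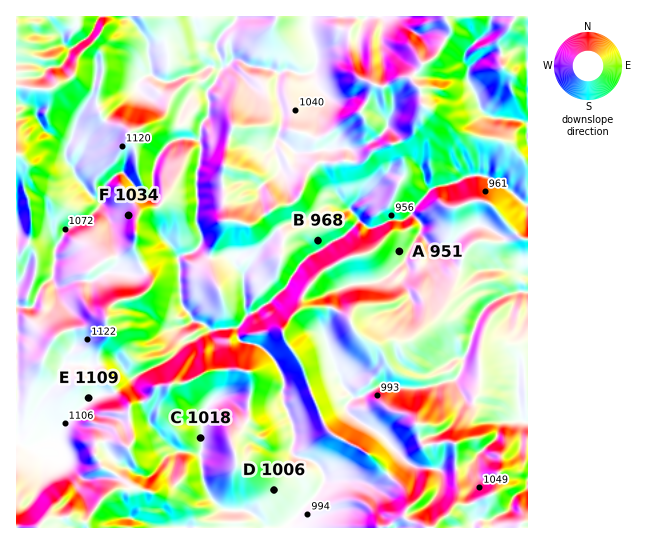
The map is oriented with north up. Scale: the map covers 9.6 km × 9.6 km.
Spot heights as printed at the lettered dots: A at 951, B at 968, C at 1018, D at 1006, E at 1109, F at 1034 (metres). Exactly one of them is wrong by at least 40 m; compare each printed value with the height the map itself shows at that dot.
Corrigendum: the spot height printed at F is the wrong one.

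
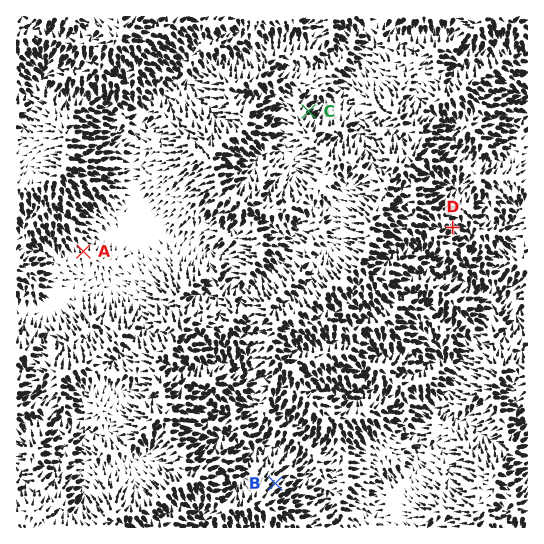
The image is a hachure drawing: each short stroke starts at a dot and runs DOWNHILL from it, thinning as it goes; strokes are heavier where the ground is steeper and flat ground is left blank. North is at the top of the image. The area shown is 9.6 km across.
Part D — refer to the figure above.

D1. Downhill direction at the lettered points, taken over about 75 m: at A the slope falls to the N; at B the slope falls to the NE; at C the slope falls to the NE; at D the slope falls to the SE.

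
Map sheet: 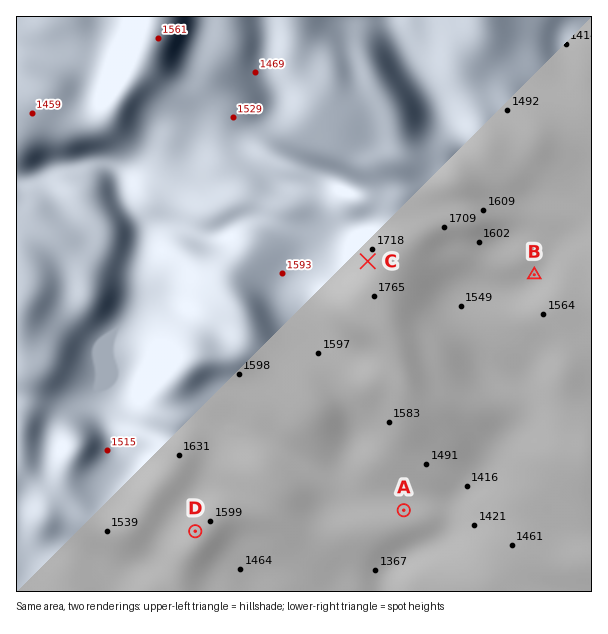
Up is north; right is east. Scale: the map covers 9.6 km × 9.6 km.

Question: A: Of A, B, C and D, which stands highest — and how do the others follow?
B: C D B A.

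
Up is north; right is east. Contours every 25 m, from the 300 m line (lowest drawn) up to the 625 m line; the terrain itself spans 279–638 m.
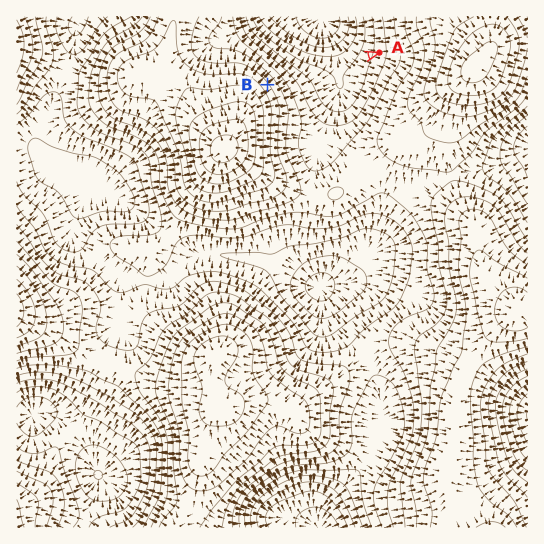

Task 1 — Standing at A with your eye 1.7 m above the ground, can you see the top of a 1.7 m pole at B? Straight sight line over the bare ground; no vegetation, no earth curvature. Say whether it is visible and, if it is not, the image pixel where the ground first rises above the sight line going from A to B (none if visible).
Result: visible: true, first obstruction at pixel None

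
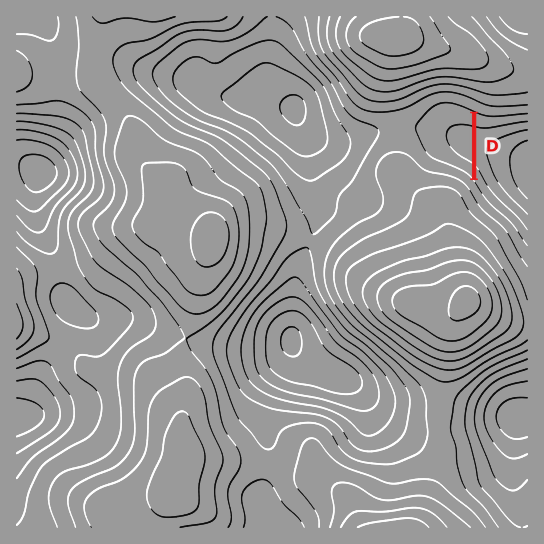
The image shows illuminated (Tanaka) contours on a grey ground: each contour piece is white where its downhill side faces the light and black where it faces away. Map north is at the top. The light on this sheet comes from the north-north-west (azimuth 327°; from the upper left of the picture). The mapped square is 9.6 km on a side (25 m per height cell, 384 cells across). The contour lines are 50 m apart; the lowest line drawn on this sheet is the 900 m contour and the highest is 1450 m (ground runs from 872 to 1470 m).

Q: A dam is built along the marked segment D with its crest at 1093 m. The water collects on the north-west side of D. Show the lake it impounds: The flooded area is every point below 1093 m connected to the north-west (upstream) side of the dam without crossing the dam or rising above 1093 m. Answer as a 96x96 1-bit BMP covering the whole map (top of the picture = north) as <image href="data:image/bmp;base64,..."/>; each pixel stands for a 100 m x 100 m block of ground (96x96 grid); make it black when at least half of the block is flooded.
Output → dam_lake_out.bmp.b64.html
<image width="96" height="96" href="data:image/bmp;base64,Qk2+BAAAAAAAAD4AAAAoAAAAYAAAAGAAAAABAAEAAAAAAIAEAAATCwAAEwsAAAIAAAAAAAAA////AAAAAAAAAAAAAAAAAAAAAAAAAAAAAAAAAAAAAAAAAAAAAAAAAAAAAAAAAAAAAAAAAAAAAAAAAAAAAAAAAAAAAAAAAAAAAAAAAAAAAAAAAAAAAAAAAAAAAAAAAAAAAAAAAAAAAAAAAAAAAAAAAAAAAAAAAAAAAAAAAAAAAAAAAAAAAAAAAAAAAAAAAAAAAAAAAAAAAAAAAAAAAAAAAAAAAAAAAAAAAAAAAAAAAAAAAAAAAAAAAAAAAAAAAAAAAAAAAAAAAAAAAAAAAAAAAAAAAAAAAAAAAAAAAAAAAAAAAAAAAAAAAAAAAAAAAAAAAAAAAAAAAAAAAAAAAAAAAAAAAAAAAAAAAAAAAAAAAAAAAAAAAAAAAAAAAAAAAAAAAAAAAAAAAAAAAAAAAAAAAAAAAAAAAAAAAAAAAAAAAAAAAAAAAAAAAAAAAAAAAAAAAAAAAAAAAAAAAAAAAAAAAAAAAAAAAAAAAAAAAAAAAAAAAAAAAAAAAAAAAAAAAAAAAAAAAAAAAAAAAAAAAAAAAAAAAAAAAAAAAAAAAAAAAAAAAAAAAAAAAAAAAAAAAAAAAAAAAAAAAAAAAAAAAAAAAAAAAAAAAAAAAAAAAAAAAAAAAAAAAAAAAAAAAAAAAAAAAAAAAAAAAAAAAAAAAAAAAAAAAAAAAAAAAAAAAAAAAAAAAAAAAAAAAAAAAAAAAAAAAAAAAAAAAAAAAAAAAAAAAAAAAAAAAAAAAAAAAAAAAAAAAAAAAAAAAAAAAAAAAAAAAAAAAAAAAAAAAAAAAAAAAAAAAAAAAAAAAAAAAAAAAAAAAAAAAAAAAAAAAAAAAAAAAAAAAAAAAAAAAAAAAAAAAAAAAAAAAAAAAAAAAAAAAAAAAAAAAAAAAAAAAAAAAAAAAAAAAAAAAAAAAAAAAAAAAAAAAAAAAAAAAAAAAAAAAAAAAAAAAAAAAAAAAAAAAAAAAAAAAAAAAAAAAAAAAAAAAAAAAAAAAAAAAAAAAAAAAAAAAAAAAAAAAAAAAAAAAAAAAAAAAAAAAAAAAAAAAAAAAAAAAAAAAAAAAAAAAAAAAAAAAAAAAAAAAAAAAAAAAAAAAAAAAAAAHAAAAAAAAAAAAAAAfAAAAAAAAAAAAAAB/AAAAAAAAAAAAAAH/AAAAAAAAAAAAAAH/AAAAAAAAAAAAAAP/AAAAAAAAAAAAAAP/AAAAAAAAAAAAAAP/AAAAAAAAAAAAAAP/AAAAAAAAAAAAAAH/AAAAAAAAAAAAAAH/AAAAAAAAAAAAAAD8AAAAAAAAAAAAAAAAAAAAAAAAAAAAAAAAAAAAAAAAAAAAAAAAAAAAAAAAAAAAAAAAAAAAAAAAAAAAAAAAAAAAAAAAAAAAAAAAAAAAAAAAAAAAAAAAAAAAAAAAAAAAAAAAAAAAAAAAAAAAAAAAAAAAAAAAAAAAAAAAAAAAAAAAAAAAAAAAAAAAAAAAAAAAAAAAAAAAAAAAAAAAAAAAAAAAAAAAAAAAAAAAAAAAAAAAAAAAAAAAAAAAAAAAAAAAAAAAAAAAAAAAAAAAAAAAAA="/>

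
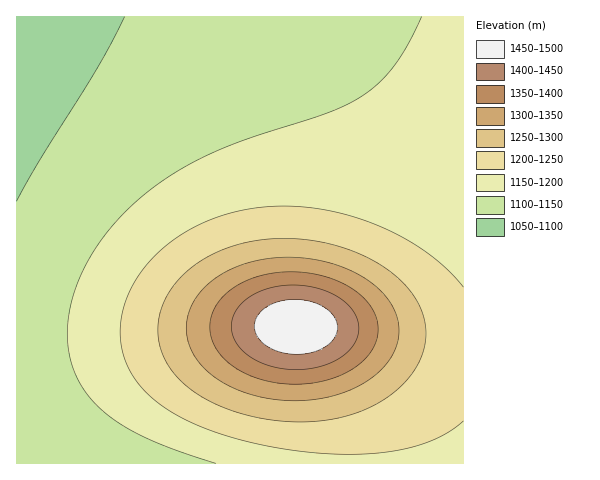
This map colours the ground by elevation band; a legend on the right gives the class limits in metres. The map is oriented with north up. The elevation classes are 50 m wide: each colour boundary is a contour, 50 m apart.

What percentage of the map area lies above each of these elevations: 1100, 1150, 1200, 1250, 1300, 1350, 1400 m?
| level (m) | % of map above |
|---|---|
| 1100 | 95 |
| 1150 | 62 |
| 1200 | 35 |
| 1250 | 19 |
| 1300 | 12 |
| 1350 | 7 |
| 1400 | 4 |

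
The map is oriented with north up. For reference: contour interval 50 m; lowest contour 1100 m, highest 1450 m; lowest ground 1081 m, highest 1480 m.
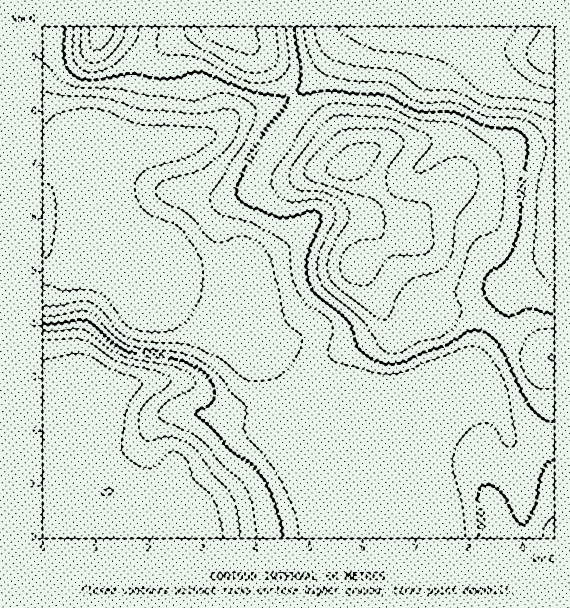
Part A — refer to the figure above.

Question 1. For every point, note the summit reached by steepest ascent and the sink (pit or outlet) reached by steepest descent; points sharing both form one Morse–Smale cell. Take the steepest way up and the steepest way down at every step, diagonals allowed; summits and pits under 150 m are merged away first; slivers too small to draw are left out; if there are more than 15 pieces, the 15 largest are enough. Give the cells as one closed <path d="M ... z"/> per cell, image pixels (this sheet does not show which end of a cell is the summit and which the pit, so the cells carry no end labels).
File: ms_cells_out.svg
<path d="M293 97l-28 10-22 6-35 22-56 19-109 3-1 116 18 1 5-1 2-5 0-17 4-23 0-35-7-22 117 118 3 6 31 12 6 6 26 10 10 25 21 24 9 17-1 43 31 75 4 31 232 0 1-179-11-4-56-36-15-6-16-2-15 10 5-8-3-26-13-32-19-24-1-7-51-56-9-7-15-21-36-33z"/><path d="M65 173l6 20 0 35-4 23 0 17-2 5-23 2 0 262 278 1 1-10-4-21-31-75 1-43-9-17-21-24-10-24-28-13-4-4-31-12-3-6z"/><path d="M553 26l-57 0-1 11-4 12-19-18-11 0-4 3-82 0-16-7-7 0-10 8-11 21-18 24-20 16 6 11 36 33 15 21 9 7 34 39 14 13 4 11 19 24 11 24 5 21-1 17 11-6 20 3 72 44 6-1z"/><path d="M219 26l-176 0-1 130 110-2 56-19 35-22 30-8 20-9-14-23-22-22-22-17z"/><path d="M495 26l-276 1 16 7 22 17 22 22 12 20 4 2 9-6 17-18 14-22 7-14 10-8 7 0 16 7 82 0 4-3 11 0 19 18 4-12z"/>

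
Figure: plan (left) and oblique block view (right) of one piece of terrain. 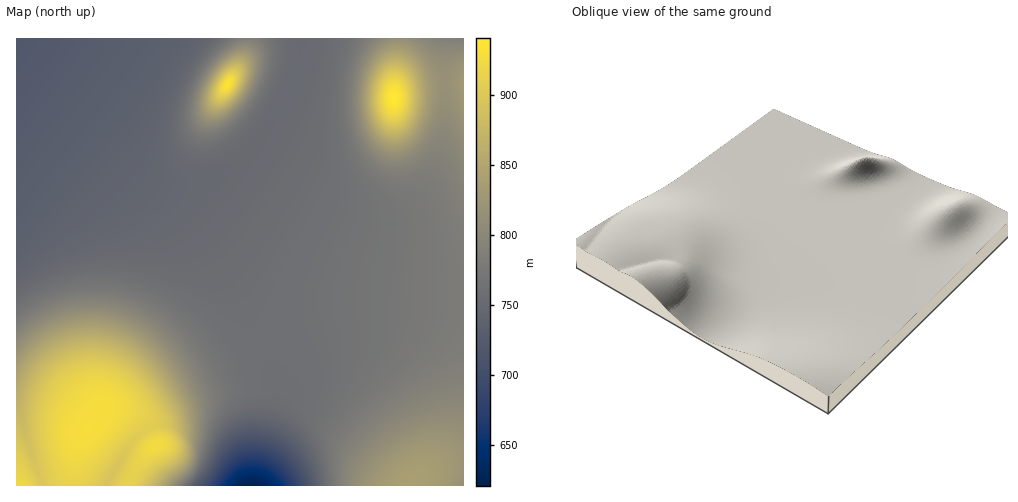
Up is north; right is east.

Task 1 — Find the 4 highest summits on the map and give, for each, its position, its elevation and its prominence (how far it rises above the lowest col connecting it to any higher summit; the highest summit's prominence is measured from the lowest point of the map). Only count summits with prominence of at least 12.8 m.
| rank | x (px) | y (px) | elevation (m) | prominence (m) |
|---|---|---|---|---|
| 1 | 393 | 98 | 941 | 320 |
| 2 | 228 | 84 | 937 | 184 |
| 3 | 89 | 426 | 930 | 169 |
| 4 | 155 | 446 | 925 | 20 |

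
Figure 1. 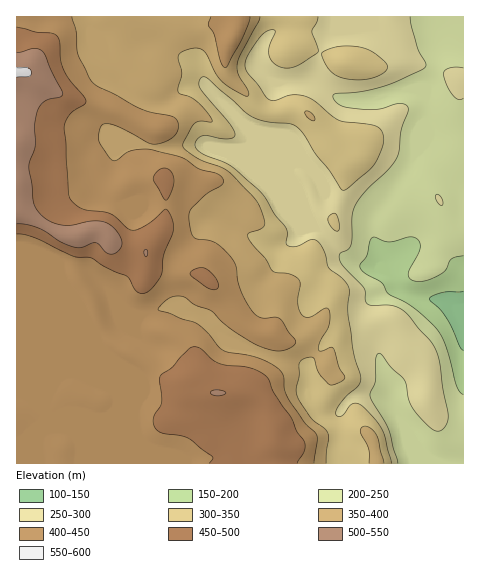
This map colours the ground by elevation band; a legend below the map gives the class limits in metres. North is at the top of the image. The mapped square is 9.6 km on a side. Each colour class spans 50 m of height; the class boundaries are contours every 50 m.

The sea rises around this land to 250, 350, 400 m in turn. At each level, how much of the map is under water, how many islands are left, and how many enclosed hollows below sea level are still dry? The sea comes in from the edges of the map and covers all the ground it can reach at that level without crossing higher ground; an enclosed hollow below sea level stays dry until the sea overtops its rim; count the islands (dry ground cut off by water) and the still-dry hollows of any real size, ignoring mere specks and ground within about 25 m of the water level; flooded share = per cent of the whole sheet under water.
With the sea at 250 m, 16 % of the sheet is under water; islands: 0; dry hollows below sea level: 0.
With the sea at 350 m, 44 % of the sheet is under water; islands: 0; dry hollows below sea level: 0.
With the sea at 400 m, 58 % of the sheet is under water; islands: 0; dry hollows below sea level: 0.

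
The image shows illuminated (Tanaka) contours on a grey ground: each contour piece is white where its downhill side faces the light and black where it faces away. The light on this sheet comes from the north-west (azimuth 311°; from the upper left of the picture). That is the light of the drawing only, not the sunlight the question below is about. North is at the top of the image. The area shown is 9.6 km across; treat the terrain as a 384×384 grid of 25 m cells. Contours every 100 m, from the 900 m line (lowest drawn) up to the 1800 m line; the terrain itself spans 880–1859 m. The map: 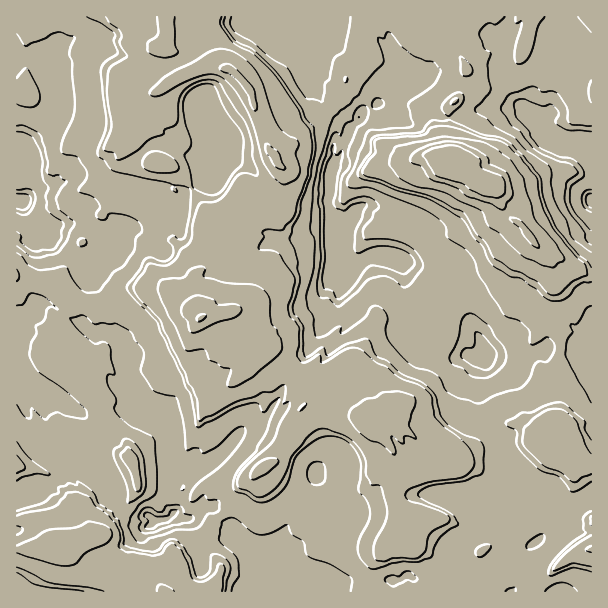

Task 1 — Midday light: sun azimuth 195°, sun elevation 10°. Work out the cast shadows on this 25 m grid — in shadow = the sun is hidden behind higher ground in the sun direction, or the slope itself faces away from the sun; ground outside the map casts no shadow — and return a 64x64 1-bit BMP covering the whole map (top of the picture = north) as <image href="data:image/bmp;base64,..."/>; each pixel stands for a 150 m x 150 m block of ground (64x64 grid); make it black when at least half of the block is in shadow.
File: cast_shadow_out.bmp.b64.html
<image width="64" height="64" href="data:image/bmp;base64,Qk0+AgAAAAAAAD4AAAAoAAAAQAAAAEAAAAABAAEAAAAAAAACAAATCwAAEwsAAAIAAAAAAAAA////AAAAAAAAAMAAAGAAAAAA3AAAeAAAAADdgAAAAAAAAF+AAAAAGAAfv8AAAADMwB//wAAAGG/8P//AAAAIB3//+4AAgAgH///+AAABwAP///4AAAfAA3/5+AAAH4ABf/HwAOAPgAB/8/gA4AAAAD/z/qDAAAAA//f/eAAAEAD//8P8AAAwAe//gfwARHABy/+A/ABM8AFx/4A8ABnwg/+fgBwAC/PH/x+ADQYD8f/8HwAFh5v///A+AADD////YD4AAAP///9AUACAAf//3wD0AEGh////AZAAAfP///cA4AAl///8NyPgAA3///gDD4AADf//8Ad/AAAP///gAQgADg///4AAAAAcH///gAADwAx7//+AAAPs//n//wAAv/T/+///AAH/////f/8AAf/7//9//4AP/hv//3//AB//j/9//AAAH/8B8AH8AAA//QDwAH4AAH/wADAAdwAAf/AAHgBgAAB/cAAPAHAAAP8hAA8AcAAC/wEAF+B4AA//AAAzwT4AH/8AAfDBFwA//wAB4AEDP///AADgB8P///8AADAHwf///wAAIA/D////AAAgD+H///8AACAPwP///zAAAB/g///+cAMAH+B///7wAcA/4H///nAg8H/gP//8cDB8//C///wgIP//+IP/+AED///4gP/4AAF///gAf/gAAG//8AB/8A=="/>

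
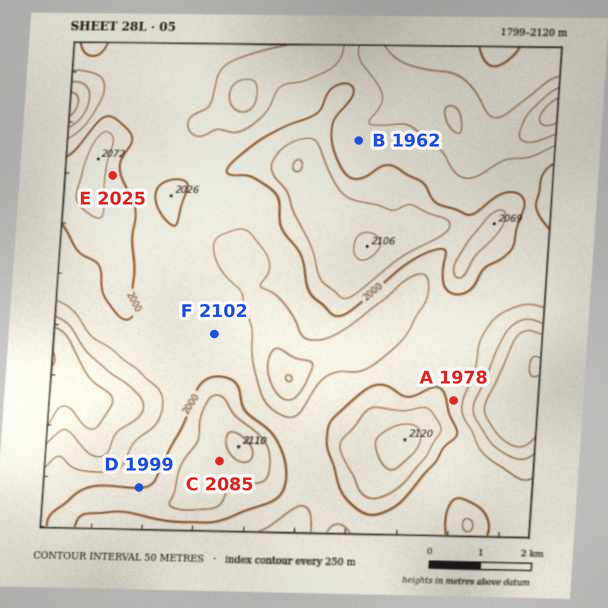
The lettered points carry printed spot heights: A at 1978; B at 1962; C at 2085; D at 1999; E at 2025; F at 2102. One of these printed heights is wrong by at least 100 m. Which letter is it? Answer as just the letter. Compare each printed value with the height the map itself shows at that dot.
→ F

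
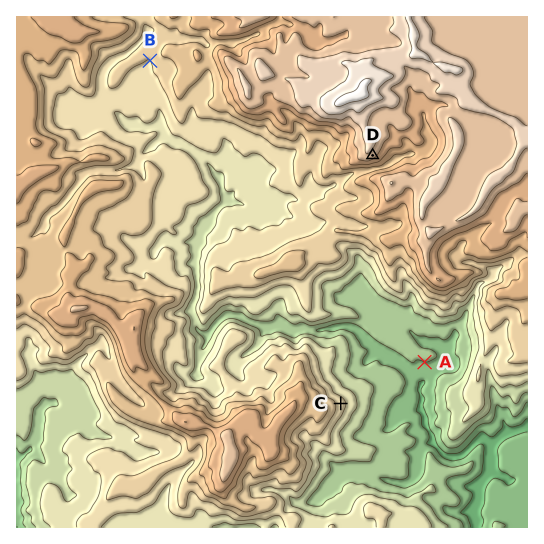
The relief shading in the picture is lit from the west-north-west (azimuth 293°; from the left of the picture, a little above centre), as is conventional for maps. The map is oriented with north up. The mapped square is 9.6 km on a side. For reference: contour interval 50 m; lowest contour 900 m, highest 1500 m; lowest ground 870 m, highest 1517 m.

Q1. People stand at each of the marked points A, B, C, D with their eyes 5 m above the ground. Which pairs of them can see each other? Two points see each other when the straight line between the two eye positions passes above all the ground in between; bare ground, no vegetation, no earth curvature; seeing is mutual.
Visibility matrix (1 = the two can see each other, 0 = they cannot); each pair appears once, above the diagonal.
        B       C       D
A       0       1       0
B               0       0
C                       1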